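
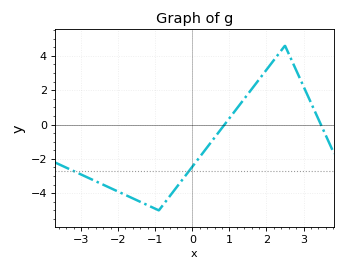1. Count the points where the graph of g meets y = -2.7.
2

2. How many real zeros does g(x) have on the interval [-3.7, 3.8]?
2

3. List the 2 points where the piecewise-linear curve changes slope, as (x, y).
(-0.9, -5); (2.5, 4.6)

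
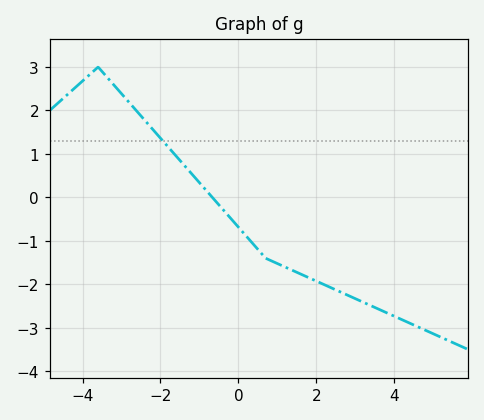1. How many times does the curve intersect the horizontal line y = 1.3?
1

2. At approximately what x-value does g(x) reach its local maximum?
-3.6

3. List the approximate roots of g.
-0.668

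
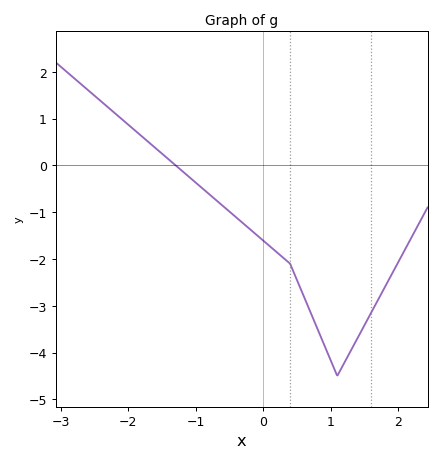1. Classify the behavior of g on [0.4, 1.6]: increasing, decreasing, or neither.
neither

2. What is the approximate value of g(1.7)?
-2.9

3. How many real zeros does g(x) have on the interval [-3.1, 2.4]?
1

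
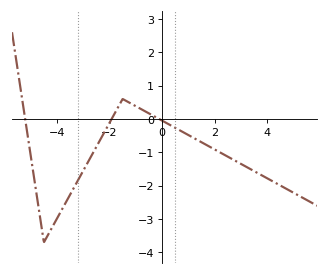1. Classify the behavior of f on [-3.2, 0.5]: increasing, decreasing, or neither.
neither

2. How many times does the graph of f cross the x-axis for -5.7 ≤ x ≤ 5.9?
3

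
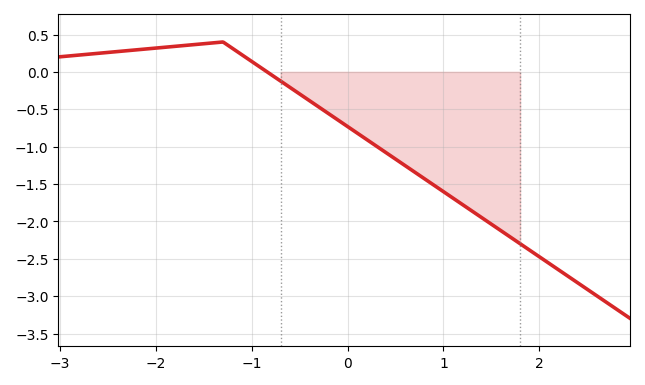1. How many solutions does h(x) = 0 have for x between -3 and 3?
1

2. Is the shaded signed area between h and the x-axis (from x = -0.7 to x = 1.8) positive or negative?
negative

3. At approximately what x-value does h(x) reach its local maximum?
-1.3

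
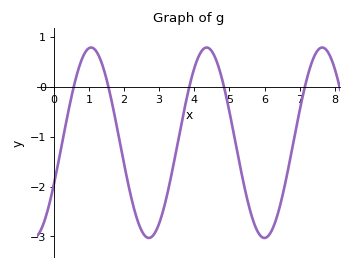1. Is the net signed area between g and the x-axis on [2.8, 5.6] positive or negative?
negative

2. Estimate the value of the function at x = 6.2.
-2.9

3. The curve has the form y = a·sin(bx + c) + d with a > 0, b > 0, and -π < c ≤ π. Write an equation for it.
y = 1.91sin(1.9x - 0.46) - 1.12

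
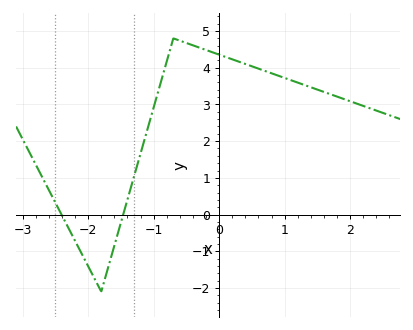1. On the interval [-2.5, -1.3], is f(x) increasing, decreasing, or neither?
neither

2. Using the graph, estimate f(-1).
2.92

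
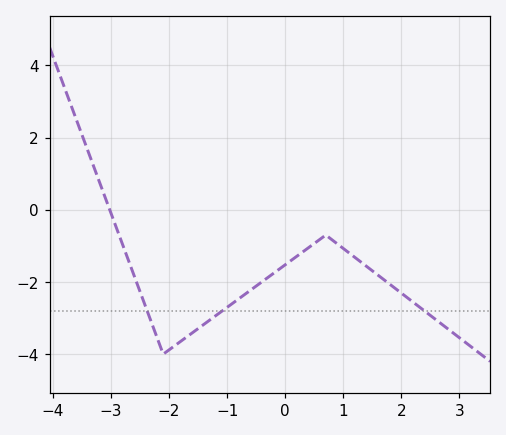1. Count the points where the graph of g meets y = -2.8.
3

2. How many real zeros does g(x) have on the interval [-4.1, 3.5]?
1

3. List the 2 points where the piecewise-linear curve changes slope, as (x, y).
(-2.1, -4); (0.7, -0.7)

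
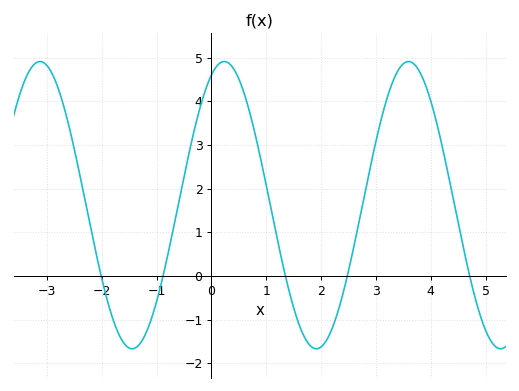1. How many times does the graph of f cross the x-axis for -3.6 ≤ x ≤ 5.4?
5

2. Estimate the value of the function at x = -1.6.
-1.53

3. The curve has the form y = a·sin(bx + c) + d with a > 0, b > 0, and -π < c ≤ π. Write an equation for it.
y = 3.29sin(1.87x + 1.13) + 1.62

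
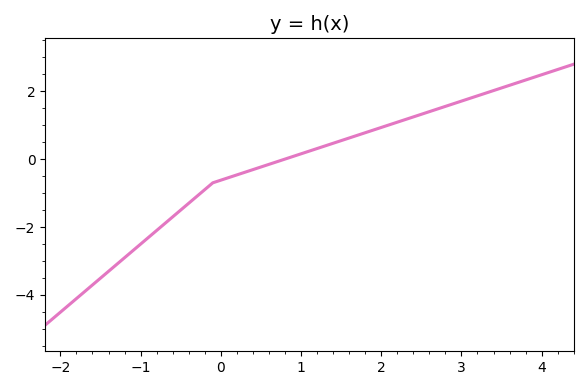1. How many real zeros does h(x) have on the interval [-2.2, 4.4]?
1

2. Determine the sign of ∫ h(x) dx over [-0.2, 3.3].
positive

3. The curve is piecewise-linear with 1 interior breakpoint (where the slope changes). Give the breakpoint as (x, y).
(-0.1, -0.7)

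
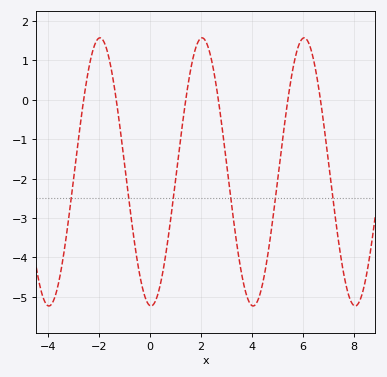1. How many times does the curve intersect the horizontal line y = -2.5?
6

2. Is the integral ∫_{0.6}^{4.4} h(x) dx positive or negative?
negative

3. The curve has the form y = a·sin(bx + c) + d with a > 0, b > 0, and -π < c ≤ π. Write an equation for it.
y = 3.4sin(1.57x - 1.65) - 1.83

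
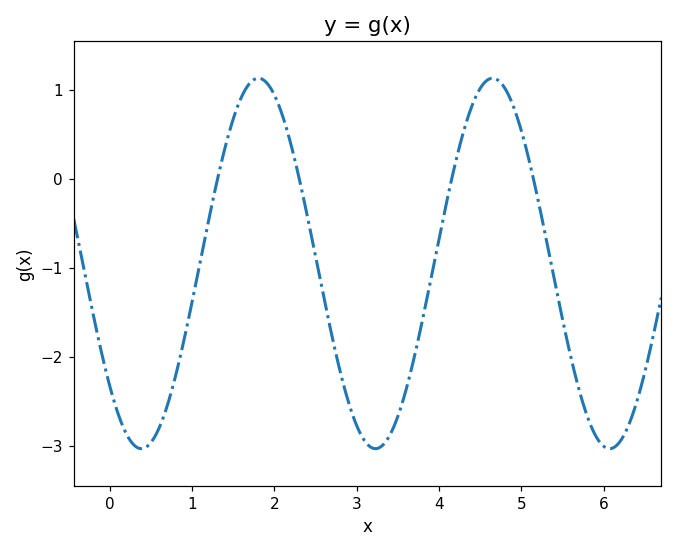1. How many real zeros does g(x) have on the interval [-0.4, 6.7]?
4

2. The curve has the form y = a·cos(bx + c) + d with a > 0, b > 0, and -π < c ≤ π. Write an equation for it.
y = 2.08cos(2.21x + 2.29) - 0.95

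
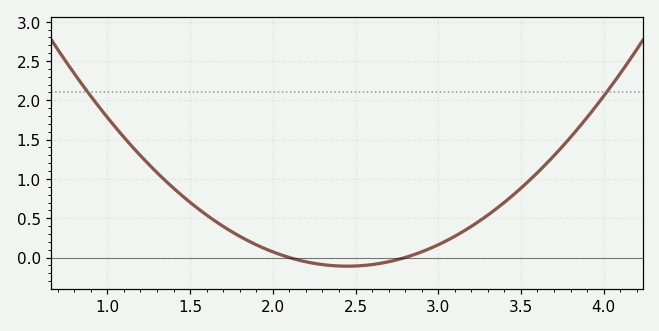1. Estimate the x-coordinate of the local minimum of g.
2.45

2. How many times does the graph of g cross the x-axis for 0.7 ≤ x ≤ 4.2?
2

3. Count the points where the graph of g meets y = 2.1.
2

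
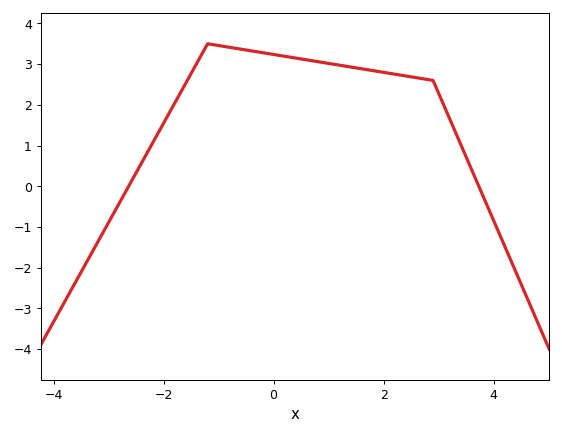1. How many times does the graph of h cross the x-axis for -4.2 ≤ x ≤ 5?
2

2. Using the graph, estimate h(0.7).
3.1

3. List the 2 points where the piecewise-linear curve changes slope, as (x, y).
(-1.2, 3.5); (2.9, 2.6)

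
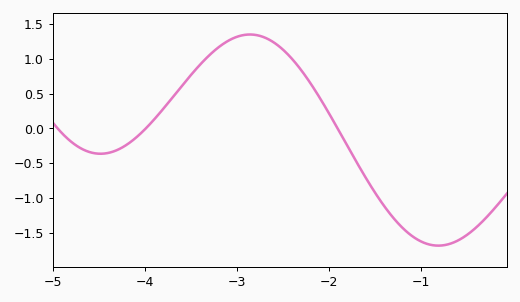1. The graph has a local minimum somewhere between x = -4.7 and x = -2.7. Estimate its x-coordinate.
-4.5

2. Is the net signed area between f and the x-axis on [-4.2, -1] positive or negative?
positive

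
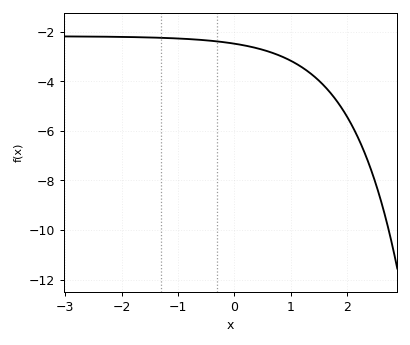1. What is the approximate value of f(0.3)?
-2.61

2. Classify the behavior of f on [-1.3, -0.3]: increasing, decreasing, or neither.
decreasing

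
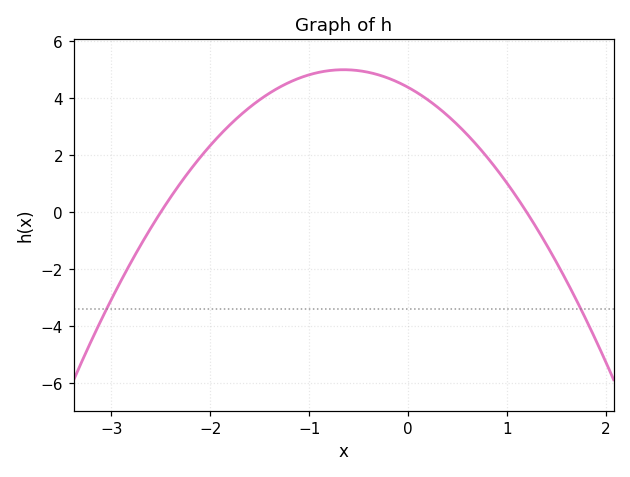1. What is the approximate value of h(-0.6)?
5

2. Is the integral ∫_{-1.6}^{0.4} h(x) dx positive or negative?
positive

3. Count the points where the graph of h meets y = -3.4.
2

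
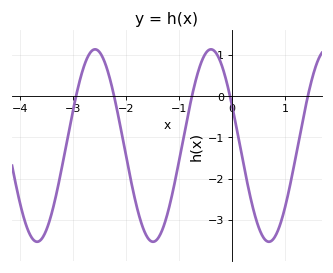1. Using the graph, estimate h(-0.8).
-0.3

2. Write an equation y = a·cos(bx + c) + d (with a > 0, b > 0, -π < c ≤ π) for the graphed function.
y = 2.33cos(2.9x + 1.1) - 1.2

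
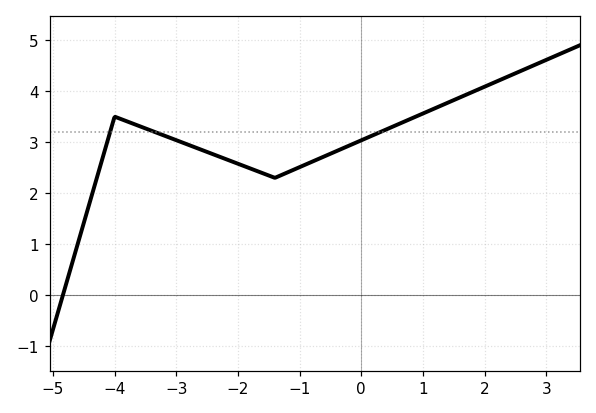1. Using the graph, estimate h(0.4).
3.25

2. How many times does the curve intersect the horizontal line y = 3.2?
3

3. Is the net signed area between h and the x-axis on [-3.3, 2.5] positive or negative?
positive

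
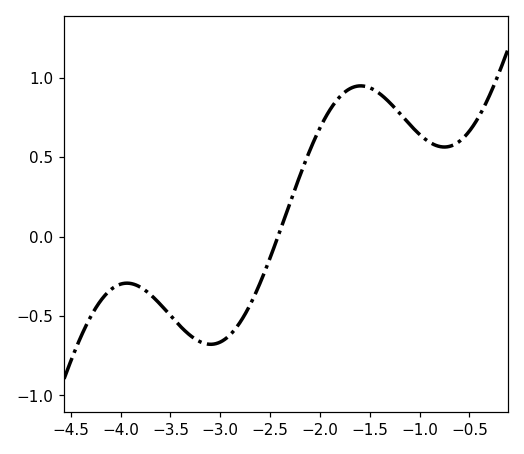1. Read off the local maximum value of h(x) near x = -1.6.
0.949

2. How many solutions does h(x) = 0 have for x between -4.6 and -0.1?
1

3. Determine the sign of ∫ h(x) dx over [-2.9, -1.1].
positive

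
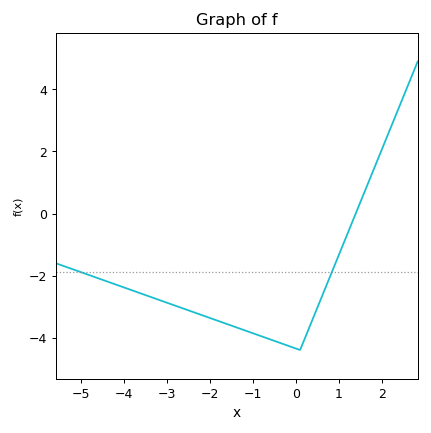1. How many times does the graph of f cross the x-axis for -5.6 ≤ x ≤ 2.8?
1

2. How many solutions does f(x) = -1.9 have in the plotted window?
2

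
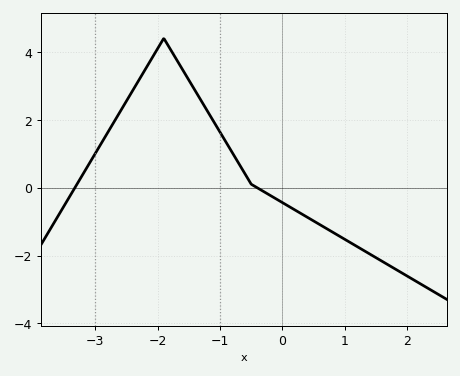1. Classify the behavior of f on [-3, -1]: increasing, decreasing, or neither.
neither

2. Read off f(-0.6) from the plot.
0.407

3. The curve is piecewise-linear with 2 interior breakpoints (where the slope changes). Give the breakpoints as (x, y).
(-1.9, 4.4); (-0.5, 0.1)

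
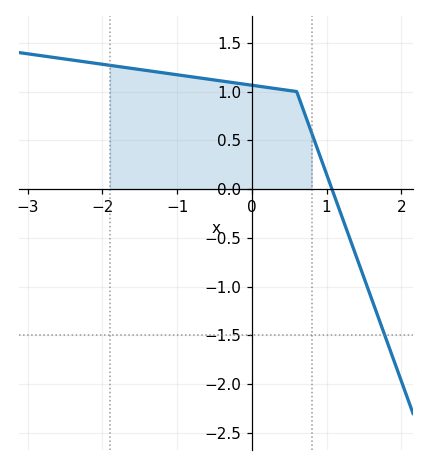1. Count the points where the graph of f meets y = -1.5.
1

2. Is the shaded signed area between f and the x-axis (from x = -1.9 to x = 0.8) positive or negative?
positive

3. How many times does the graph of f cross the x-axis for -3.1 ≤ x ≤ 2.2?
1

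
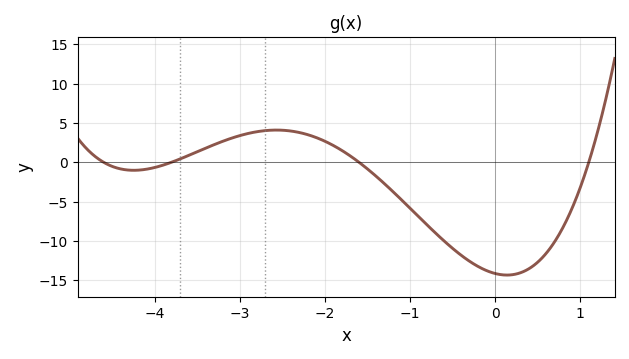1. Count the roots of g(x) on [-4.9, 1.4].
4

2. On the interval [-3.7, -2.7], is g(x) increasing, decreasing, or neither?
increasing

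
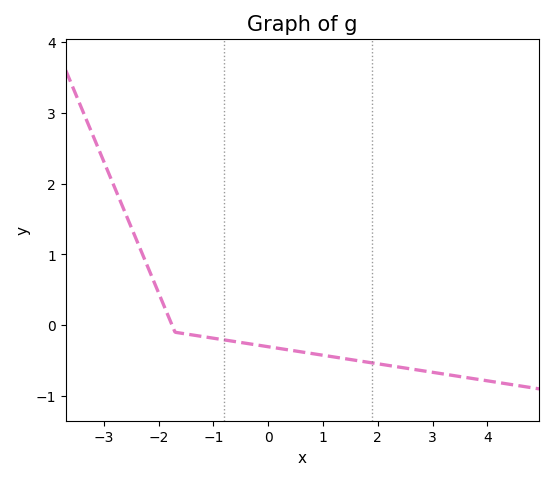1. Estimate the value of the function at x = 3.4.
-0.714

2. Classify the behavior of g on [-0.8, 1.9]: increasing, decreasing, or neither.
decreasing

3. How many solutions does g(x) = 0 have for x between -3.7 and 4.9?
1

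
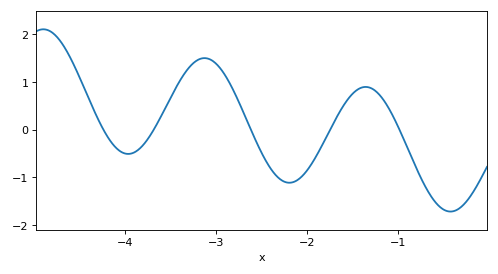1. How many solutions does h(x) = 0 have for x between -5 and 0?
5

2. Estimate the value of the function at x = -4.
-0.5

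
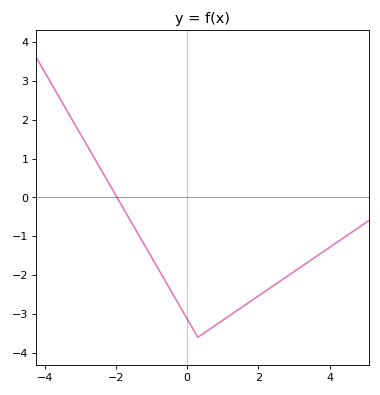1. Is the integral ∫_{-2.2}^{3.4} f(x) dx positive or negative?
negative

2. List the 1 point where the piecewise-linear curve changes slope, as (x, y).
(0.3, -3.6)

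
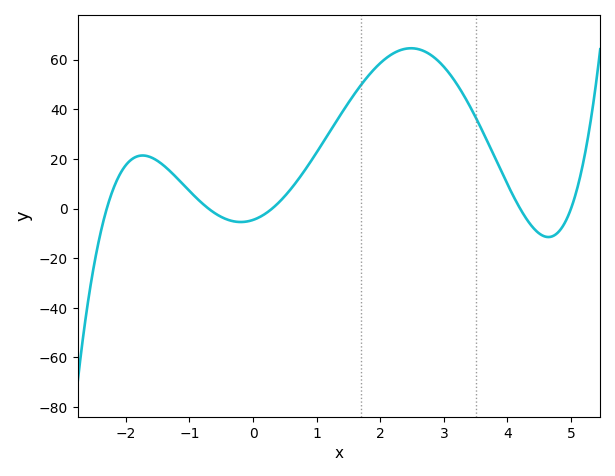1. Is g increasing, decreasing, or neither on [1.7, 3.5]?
neither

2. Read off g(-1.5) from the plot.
19.2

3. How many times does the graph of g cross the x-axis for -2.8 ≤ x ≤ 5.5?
5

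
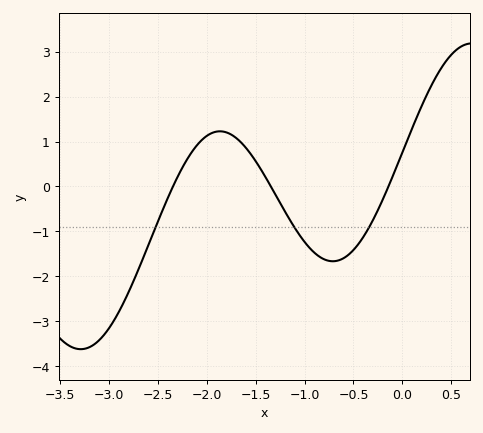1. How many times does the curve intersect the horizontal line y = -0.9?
3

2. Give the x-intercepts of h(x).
-2.3, -1.3, -0.1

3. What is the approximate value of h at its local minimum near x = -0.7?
-1.7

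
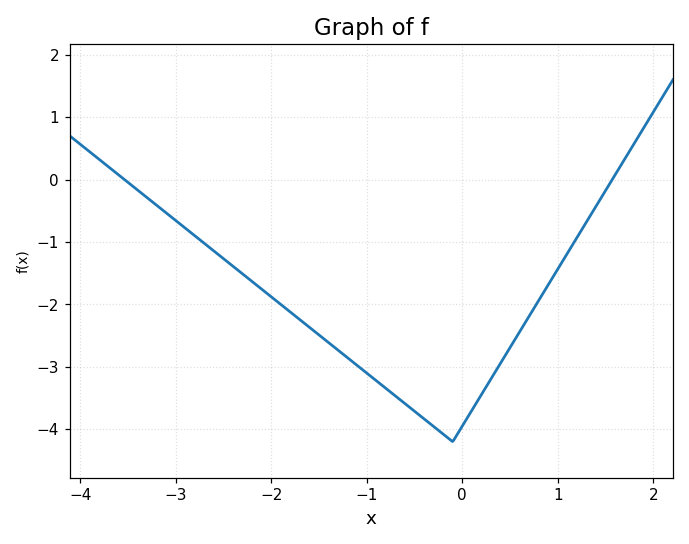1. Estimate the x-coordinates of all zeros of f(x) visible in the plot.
-3.5, 1.6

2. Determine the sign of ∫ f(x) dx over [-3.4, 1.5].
negative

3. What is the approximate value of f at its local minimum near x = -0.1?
-4.2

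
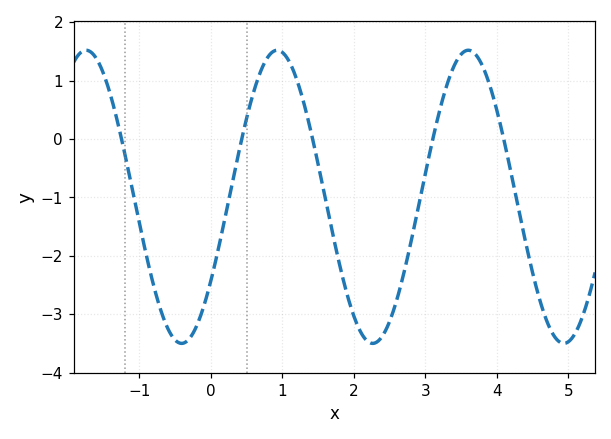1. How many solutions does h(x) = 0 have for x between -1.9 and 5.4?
5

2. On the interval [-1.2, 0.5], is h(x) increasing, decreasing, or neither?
neither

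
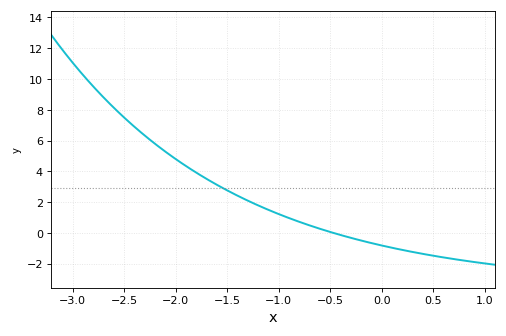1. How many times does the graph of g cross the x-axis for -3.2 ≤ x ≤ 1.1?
1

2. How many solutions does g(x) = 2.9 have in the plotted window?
1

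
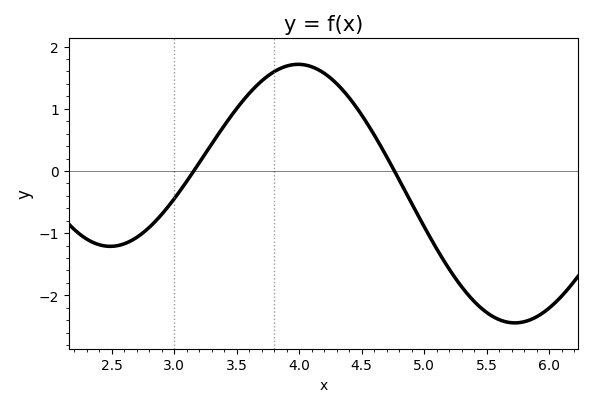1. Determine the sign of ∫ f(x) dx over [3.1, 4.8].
positive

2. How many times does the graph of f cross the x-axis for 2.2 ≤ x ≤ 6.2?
2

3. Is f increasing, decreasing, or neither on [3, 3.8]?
increasing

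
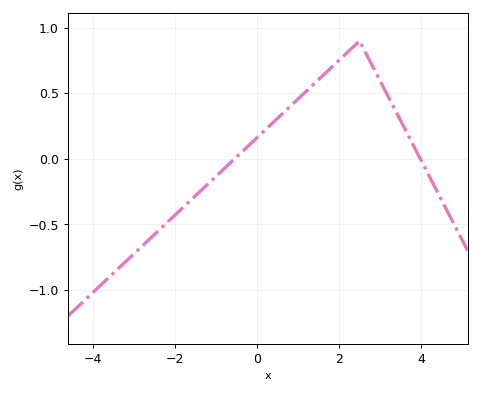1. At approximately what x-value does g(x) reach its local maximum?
2.5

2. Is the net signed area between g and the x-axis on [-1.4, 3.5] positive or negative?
positive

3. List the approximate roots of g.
-0.546, 3.98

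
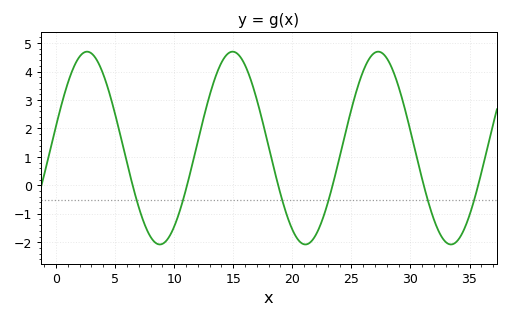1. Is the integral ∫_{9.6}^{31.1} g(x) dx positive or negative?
positive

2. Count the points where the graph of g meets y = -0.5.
6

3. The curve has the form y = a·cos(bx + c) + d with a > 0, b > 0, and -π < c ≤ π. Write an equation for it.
y = 3.39cos(0.51x - 1.3) + 1.31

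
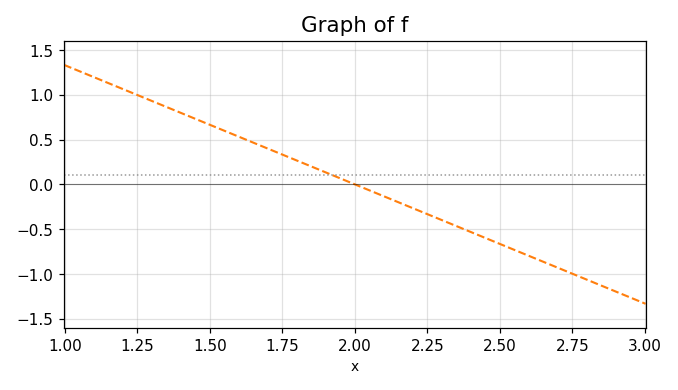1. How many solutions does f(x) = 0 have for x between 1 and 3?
1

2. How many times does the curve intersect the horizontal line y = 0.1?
1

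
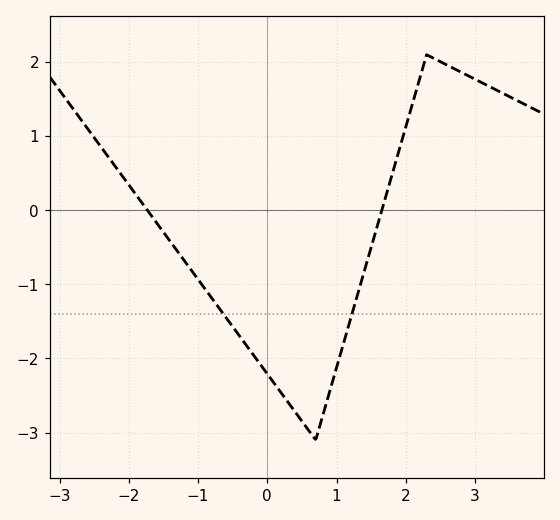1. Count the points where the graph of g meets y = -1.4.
2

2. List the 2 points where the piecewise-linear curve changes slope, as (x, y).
(0.7, -3.1); (2.3, 2.1)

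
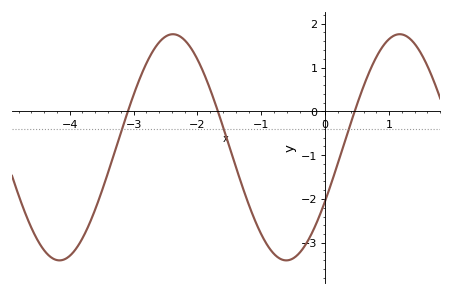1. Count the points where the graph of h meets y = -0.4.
3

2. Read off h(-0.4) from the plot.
-3.22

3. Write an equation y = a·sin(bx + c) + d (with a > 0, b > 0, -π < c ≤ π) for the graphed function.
y = 2.58sin(1.77x - 0.492) - 0.82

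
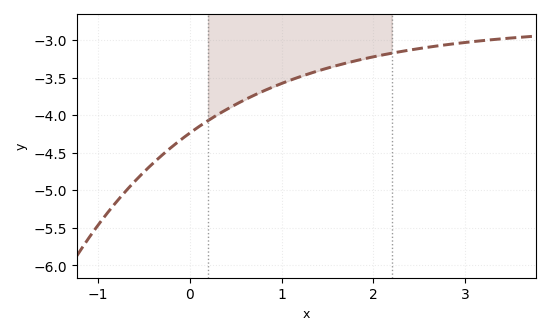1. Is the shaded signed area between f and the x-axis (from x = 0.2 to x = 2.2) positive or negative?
negative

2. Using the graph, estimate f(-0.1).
-4.33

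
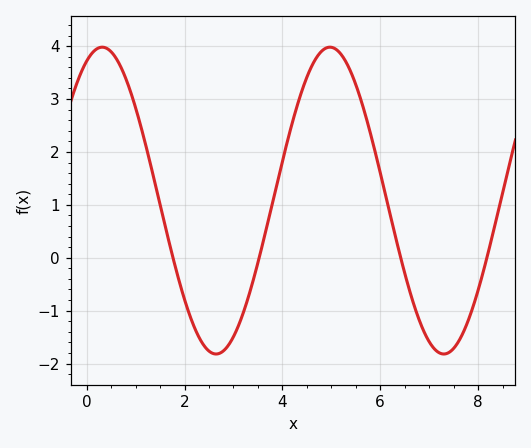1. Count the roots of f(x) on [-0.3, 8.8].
4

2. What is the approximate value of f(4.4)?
3.2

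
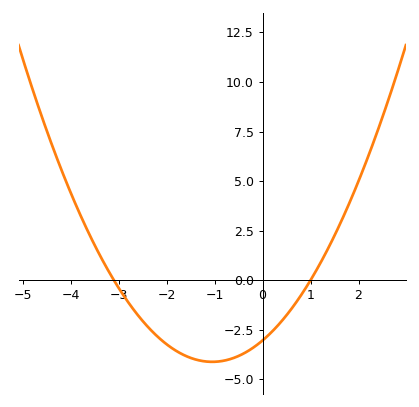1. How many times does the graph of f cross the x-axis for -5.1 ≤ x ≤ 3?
2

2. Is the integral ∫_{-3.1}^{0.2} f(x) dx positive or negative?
negative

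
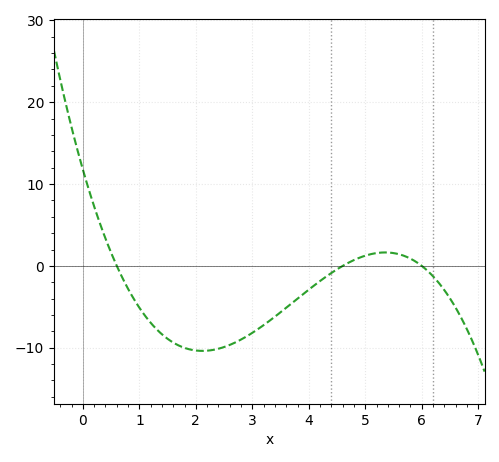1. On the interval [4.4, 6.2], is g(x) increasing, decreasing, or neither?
neither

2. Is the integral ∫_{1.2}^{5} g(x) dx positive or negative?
negative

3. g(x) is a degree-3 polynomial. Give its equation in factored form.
y = -0.71(x - 0.6)(x - 4.6)(x - 6)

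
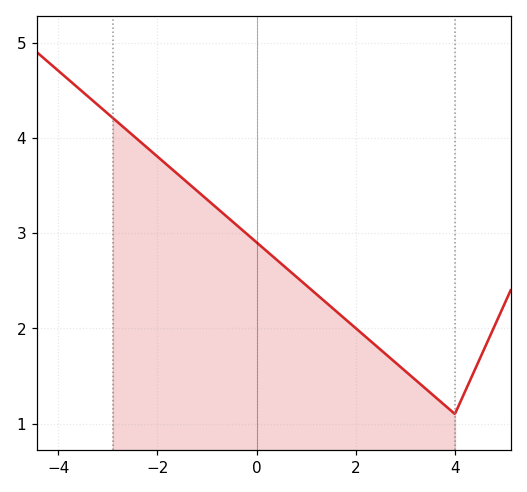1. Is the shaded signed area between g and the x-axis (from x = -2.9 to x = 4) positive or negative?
positive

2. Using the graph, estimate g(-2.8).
4.17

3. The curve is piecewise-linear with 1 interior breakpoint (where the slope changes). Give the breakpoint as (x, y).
(4, 1.1)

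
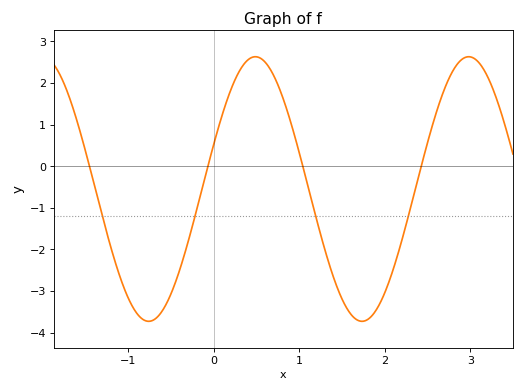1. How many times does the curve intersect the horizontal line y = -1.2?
4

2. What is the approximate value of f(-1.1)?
-2.6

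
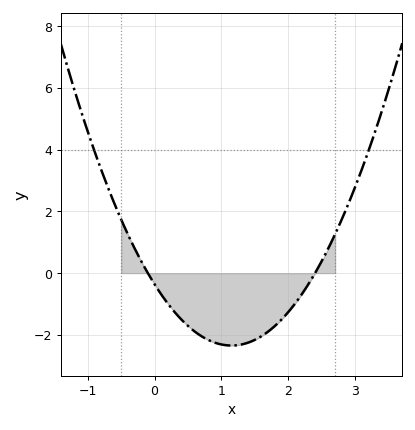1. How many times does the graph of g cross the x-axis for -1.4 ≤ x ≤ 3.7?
2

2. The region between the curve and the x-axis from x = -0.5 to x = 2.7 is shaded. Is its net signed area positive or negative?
negative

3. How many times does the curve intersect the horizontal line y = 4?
2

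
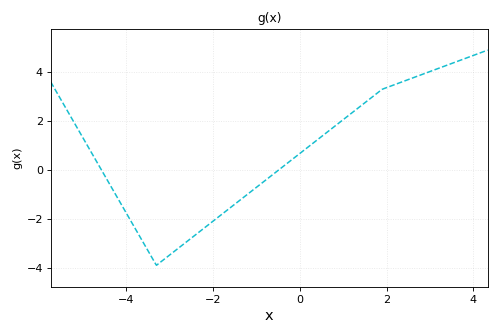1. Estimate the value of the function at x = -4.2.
-1.13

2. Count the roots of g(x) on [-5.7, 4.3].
2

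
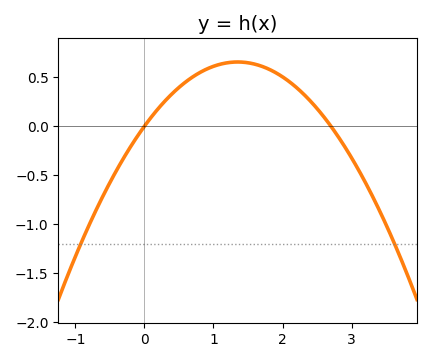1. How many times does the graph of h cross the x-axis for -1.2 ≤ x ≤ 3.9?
2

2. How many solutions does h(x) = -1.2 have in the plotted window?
2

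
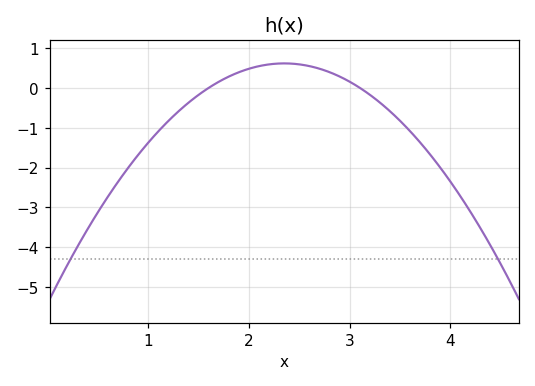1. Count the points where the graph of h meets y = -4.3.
2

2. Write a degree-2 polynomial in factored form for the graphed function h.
y = -1.09(x - 1.6)(x - 3.1)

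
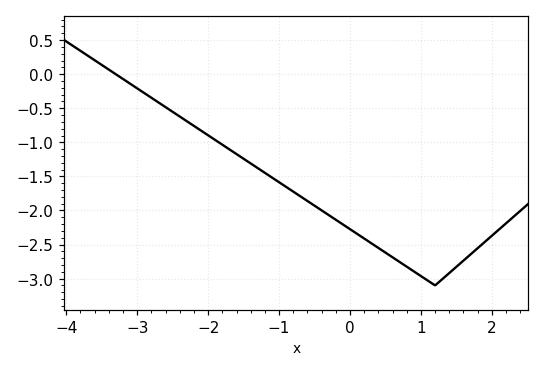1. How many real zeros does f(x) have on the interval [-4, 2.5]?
1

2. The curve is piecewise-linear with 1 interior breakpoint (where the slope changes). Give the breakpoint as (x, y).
(1.2, -3.1)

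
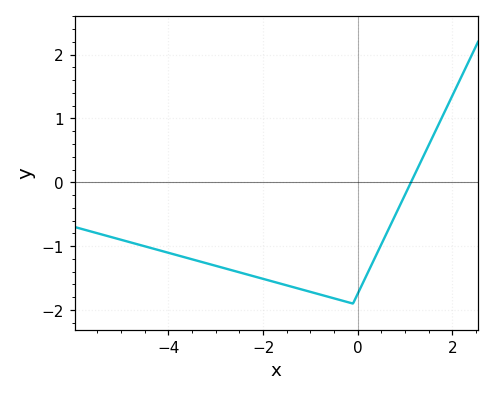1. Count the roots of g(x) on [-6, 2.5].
1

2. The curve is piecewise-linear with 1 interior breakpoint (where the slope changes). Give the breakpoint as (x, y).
(-0.1, -1.9)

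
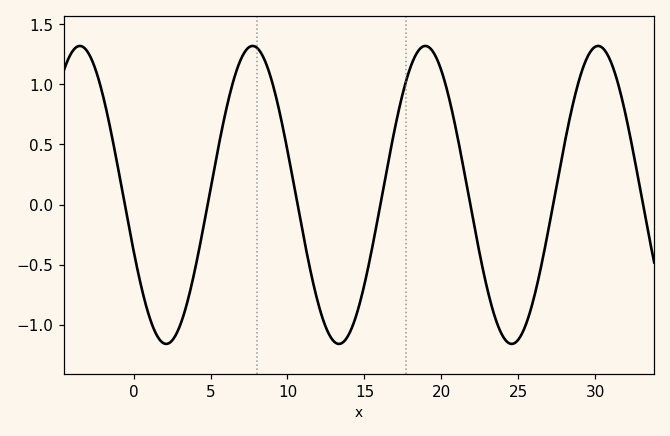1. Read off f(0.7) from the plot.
-0.8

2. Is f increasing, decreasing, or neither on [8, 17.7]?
neither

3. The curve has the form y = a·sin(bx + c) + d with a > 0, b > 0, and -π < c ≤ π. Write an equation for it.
y = 1.24sin(0.56x - 2.8) + 0.08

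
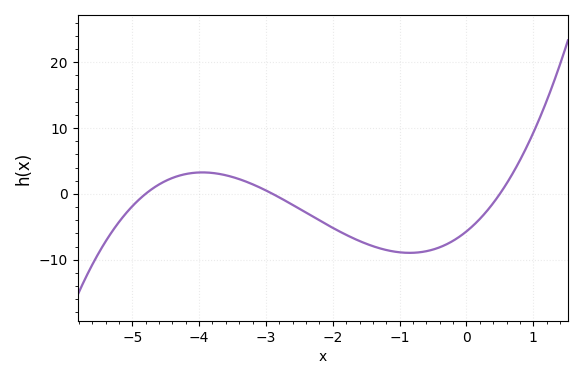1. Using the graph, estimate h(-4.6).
1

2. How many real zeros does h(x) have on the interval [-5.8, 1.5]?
3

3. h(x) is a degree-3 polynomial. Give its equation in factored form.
y = 0.82(x + 4.8)(x + 2.9)(x - 0.5)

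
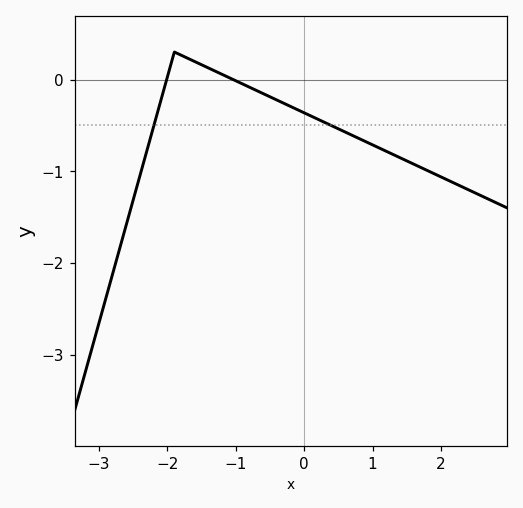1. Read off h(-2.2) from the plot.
-0.504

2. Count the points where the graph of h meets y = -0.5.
2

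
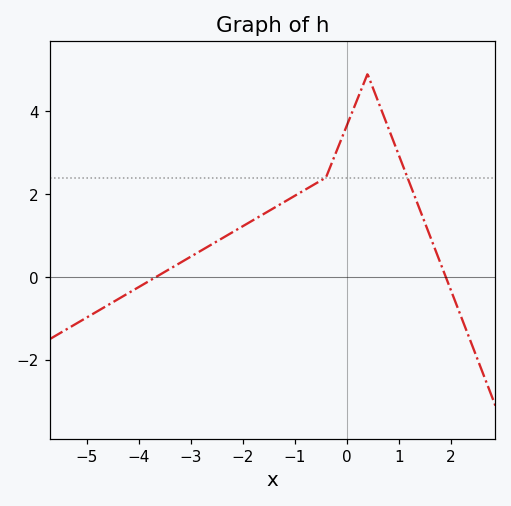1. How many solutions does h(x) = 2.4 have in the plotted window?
2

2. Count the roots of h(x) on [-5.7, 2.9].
2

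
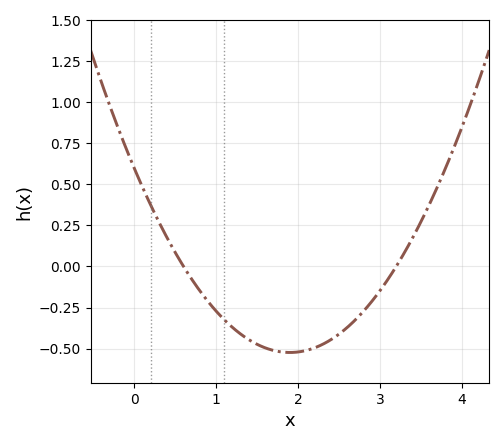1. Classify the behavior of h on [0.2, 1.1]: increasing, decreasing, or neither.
decreasing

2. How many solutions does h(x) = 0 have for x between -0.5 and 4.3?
2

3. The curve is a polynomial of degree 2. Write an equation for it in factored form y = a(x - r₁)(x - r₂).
y = 0.31(x - 0.6)(x - 3.2)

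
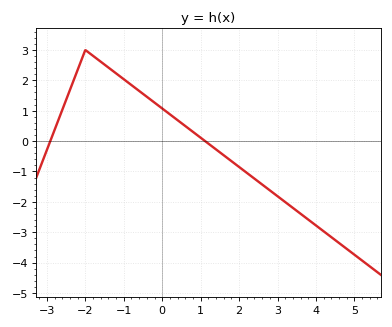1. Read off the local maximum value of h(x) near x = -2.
3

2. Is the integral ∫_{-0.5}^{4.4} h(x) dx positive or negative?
negative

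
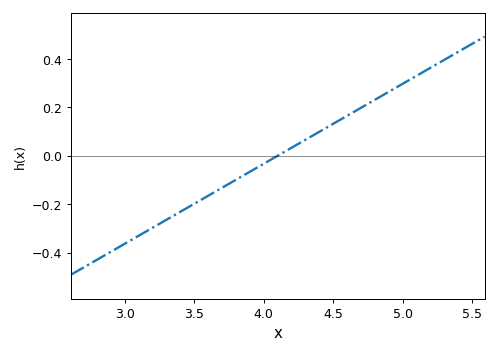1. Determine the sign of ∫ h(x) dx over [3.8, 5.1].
positive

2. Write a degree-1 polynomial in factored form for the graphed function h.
y = 0.33(x - 4.1)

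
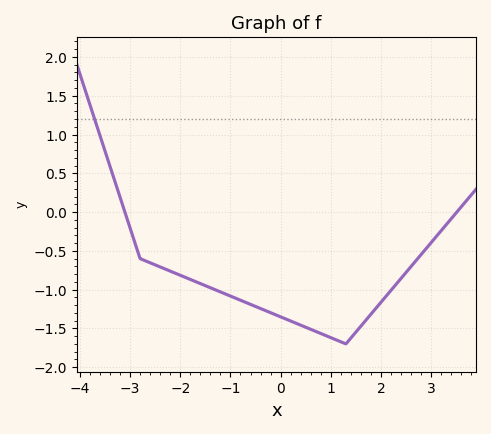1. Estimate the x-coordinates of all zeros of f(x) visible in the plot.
-3.2, 3.6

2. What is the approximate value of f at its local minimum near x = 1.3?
-1.7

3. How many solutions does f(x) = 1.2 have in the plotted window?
1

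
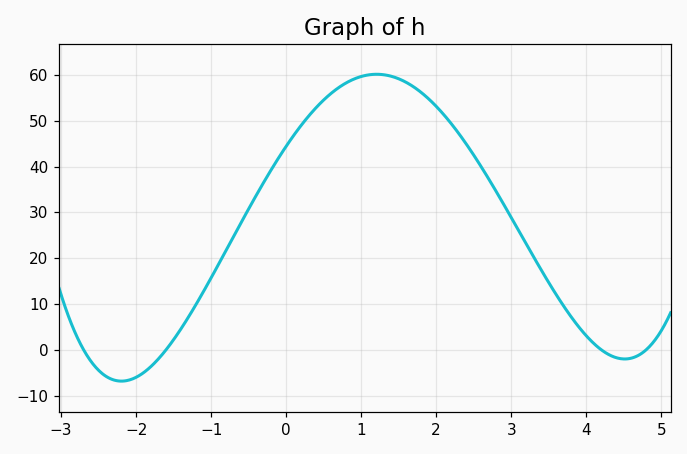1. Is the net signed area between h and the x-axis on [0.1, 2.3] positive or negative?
positive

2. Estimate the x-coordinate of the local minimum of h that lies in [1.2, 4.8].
4.6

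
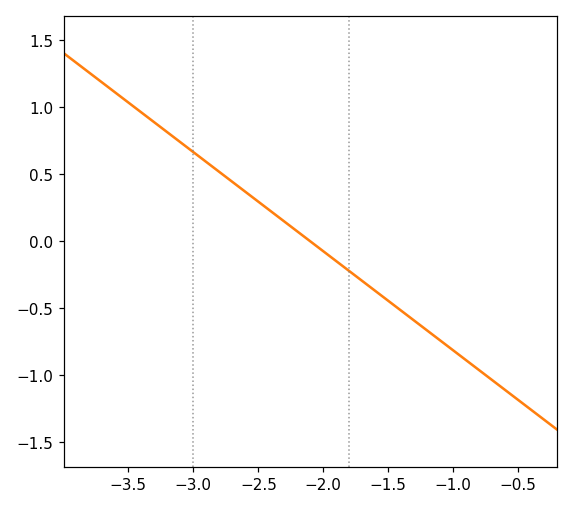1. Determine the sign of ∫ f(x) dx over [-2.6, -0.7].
negative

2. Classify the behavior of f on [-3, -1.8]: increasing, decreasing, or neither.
decreasing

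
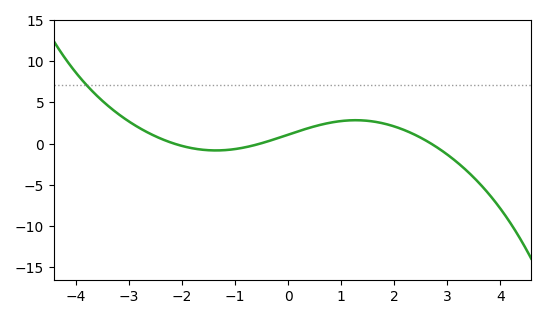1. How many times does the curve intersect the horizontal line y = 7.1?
1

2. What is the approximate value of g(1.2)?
2.83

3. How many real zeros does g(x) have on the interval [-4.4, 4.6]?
3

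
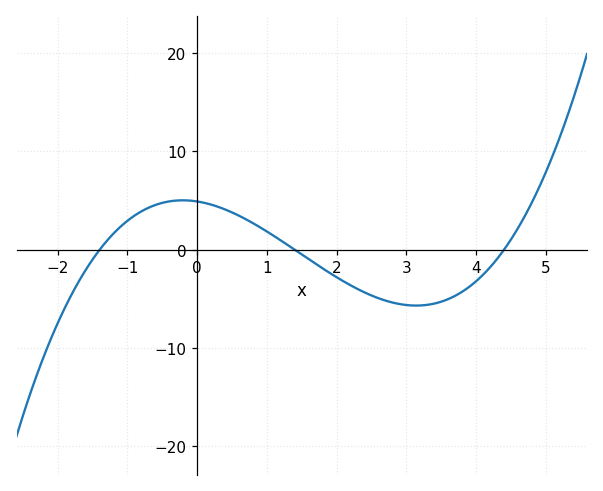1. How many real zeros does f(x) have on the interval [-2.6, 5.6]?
3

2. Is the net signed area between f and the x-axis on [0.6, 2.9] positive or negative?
negative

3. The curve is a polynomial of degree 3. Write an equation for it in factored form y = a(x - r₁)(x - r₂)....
y = 0.57(x + 1.4)(x - 1.4)(x - 4.4)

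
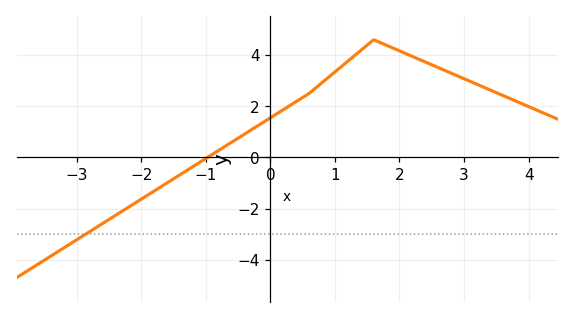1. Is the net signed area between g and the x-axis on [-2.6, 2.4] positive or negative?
positive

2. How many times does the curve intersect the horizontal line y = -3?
1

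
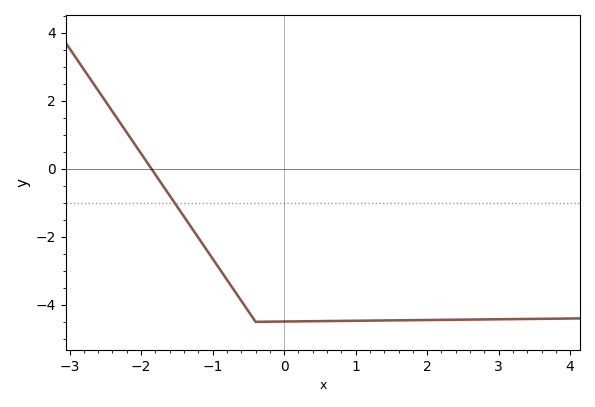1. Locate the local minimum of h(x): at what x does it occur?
-0.398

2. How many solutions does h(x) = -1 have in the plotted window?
1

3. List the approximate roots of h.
-1.86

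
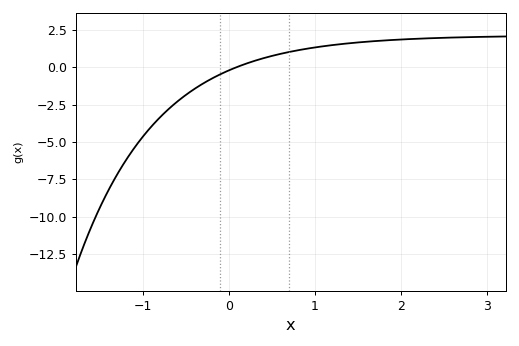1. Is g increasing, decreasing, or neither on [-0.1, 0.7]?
increasing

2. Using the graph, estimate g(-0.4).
-1.45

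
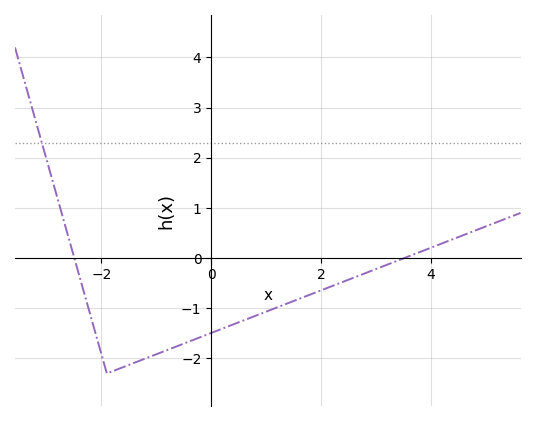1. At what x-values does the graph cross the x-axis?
-2.49, 3.52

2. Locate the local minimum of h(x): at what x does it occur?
-1.9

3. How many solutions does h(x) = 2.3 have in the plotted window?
1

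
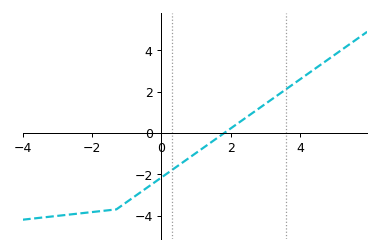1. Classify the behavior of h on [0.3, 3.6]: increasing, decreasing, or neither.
increasing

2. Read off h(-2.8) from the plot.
-4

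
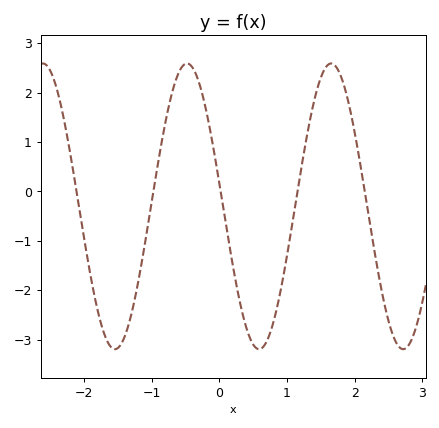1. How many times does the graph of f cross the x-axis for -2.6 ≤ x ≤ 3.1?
5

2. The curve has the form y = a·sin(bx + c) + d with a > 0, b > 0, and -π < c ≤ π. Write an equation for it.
y = 2.89sin(3x + 3) - 0.3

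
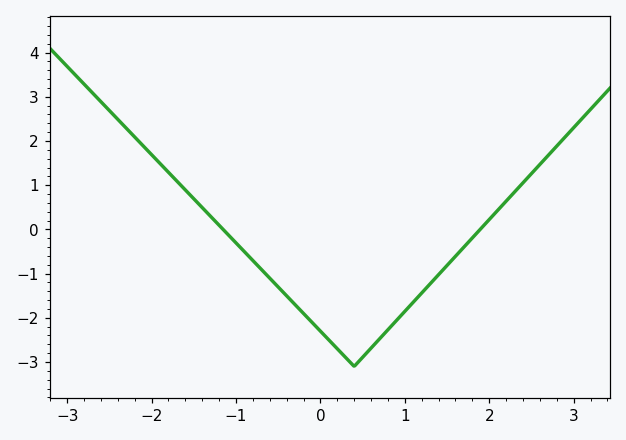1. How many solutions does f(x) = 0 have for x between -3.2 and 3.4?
2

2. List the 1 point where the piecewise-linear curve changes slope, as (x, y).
(0.4, -3.1)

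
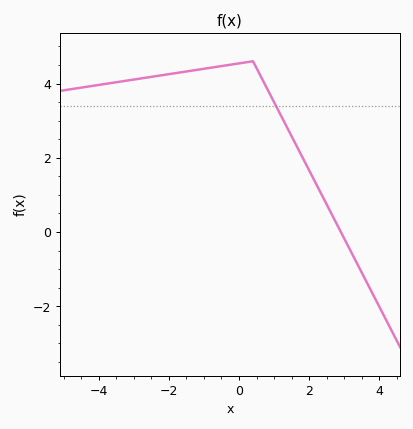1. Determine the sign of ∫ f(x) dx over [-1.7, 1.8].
positive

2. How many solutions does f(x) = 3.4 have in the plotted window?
1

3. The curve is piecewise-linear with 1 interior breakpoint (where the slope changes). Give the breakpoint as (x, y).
(0.4, 4.6)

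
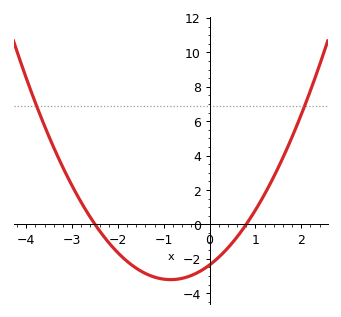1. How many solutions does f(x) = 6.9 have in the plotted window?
2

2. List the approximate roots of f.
-2.5, 0.8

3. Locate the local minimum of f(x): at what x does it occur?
-0.8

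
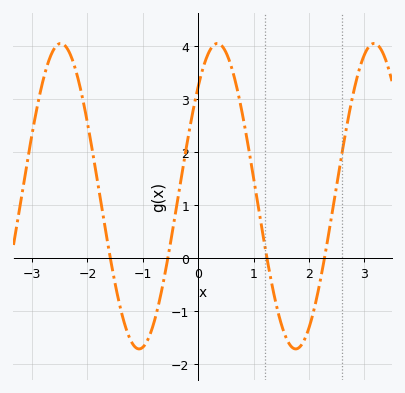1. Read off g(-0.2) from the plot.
2.17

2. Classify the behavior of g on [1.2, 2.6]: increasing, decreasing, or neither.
neither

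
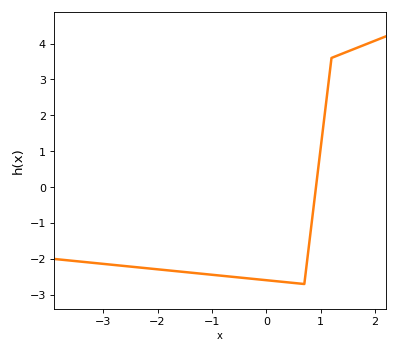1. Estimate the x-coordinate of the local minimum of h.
0.7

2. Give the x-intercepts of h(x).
0.9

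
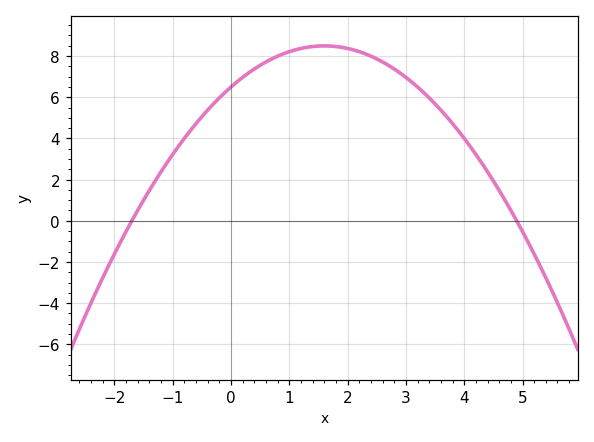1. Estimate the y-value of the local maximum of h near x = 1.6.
8.49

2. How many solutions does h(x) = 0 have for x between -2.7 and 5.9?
2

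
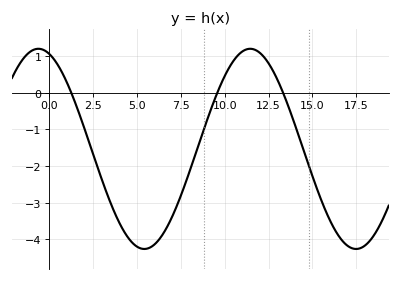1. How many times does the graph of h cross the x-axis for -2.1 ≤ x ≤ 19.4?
3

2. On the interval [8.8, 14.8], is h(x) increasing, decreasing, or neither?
neither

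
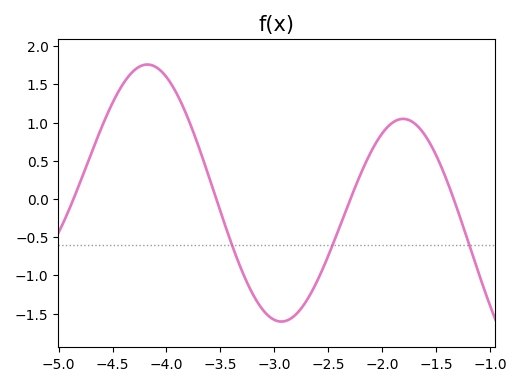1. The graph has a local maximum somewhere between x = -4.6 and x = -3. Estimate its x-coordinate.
-4.2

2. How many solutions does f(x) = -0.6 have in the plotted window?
3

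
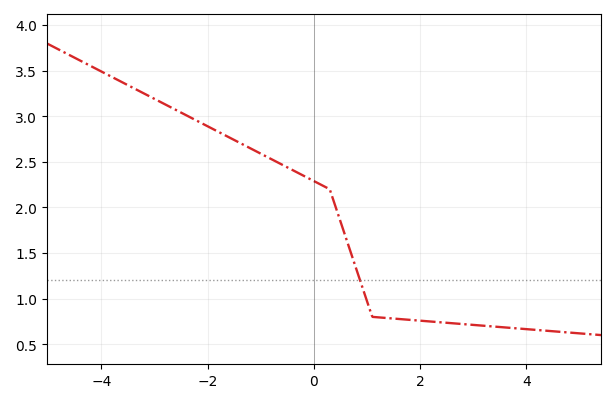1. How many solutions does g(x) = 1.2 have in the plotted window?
1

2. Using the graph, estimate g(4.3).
0.65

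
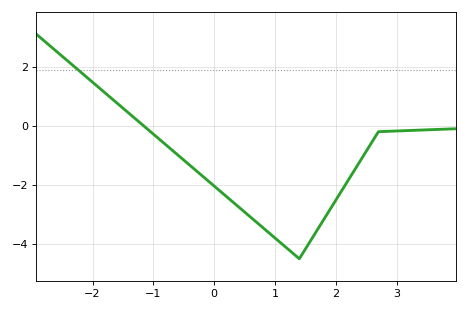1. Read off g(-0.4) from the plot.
-1.34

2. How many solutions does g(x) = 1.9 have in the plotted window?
1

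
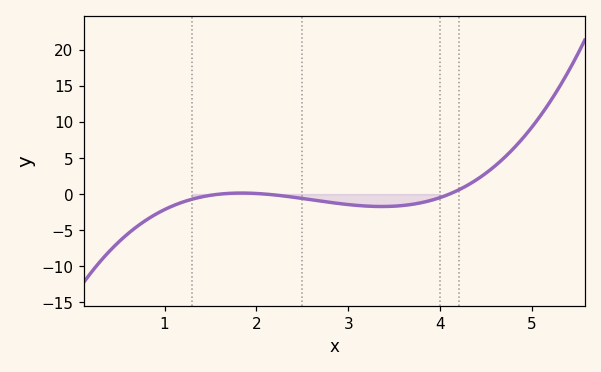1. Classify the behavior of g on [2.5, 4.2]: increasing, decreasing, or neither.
neither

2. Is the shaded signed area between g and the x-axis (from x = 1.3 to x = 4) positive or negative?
negative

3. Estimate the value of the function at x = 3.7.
-1.5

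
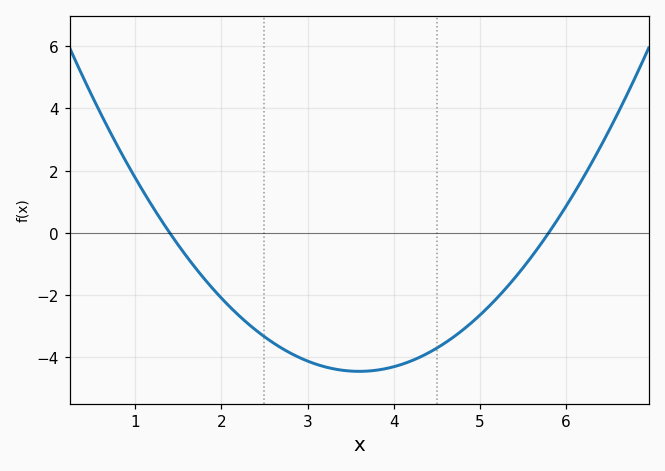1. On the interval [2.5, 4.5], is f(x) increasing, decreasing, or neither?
neither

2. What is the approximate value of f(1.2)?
0.8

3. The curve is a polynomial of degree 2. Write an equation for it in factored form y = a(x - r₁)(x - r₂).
y = 0.92(x - 1.4)(x - 5.8)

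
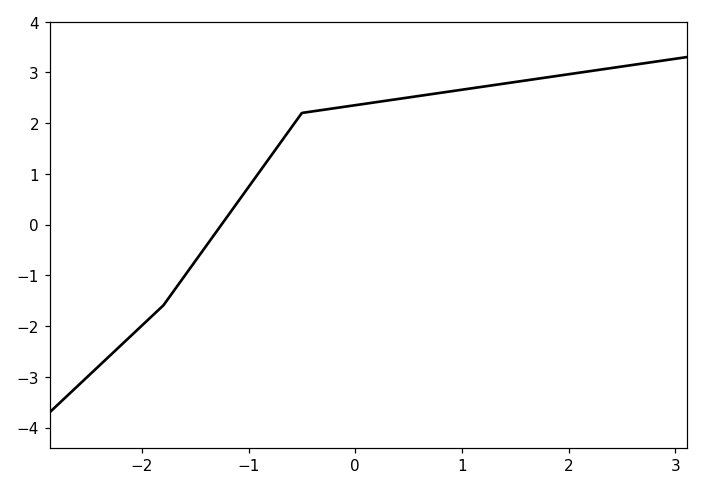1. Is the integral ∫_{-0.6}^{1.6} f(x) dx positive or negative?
positive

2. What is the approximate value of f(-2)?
-2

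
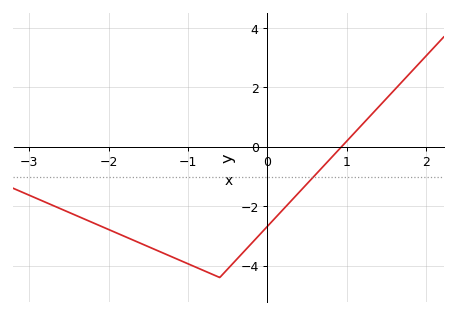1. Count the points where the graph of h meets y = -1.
1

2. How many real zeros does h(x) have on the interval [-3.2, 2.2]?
1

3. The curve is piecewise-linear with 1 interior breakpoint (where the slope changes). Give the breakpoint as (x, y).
(-0.6, -4.4)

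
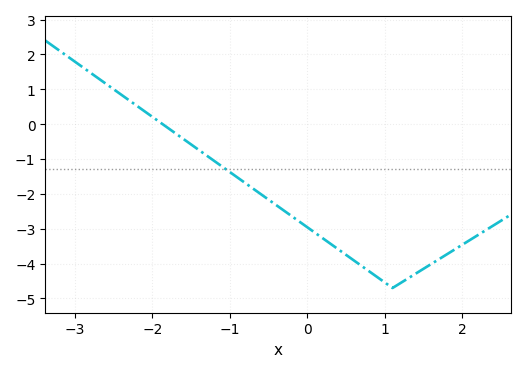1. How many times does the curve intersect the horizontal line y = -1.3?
1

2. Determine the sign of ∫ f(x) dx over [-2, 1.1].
negative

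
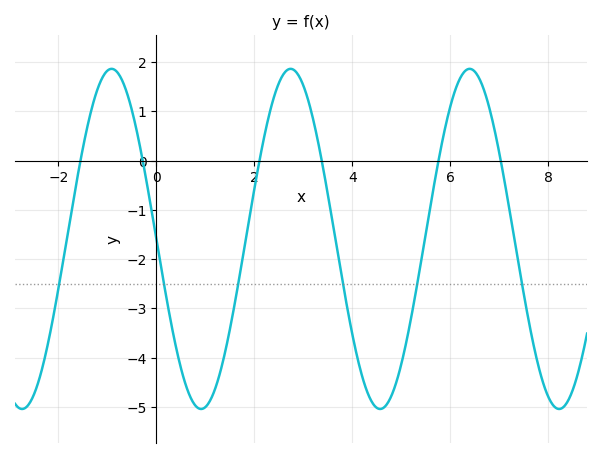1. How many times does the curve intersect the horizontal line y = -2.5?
6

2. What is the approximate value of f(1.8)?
-1.7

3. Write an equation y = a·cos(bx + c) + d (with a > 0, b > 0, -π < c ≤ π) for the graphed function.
y = 3.45cos(1.7x + 1.6) - 1.59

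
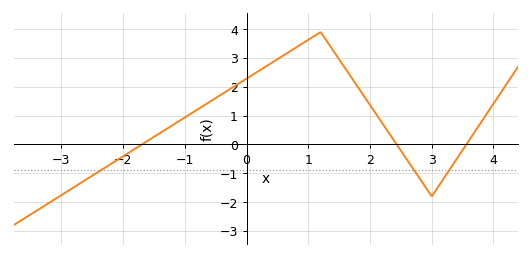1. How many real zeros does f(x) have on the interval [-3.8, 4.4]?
3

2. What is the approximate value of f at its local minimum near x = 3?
-1.8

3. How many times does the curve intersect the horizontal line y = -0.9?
3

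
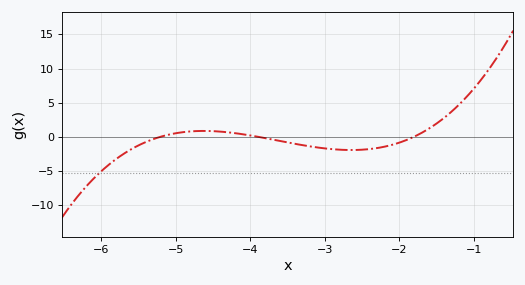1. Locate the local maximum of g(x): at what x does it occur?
-4.6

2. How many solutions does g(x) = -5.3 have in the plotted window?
1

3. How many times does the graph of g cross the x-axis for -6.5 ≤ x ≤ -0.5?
3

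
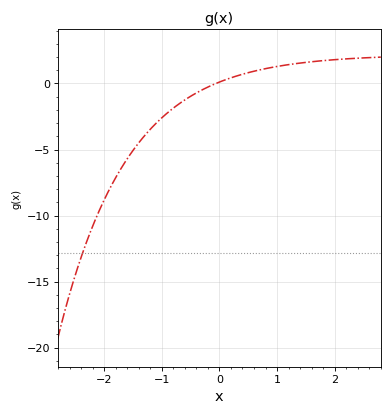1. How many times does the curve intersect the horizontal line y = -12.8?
1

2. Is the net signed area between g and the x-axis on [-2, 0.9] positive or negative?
negative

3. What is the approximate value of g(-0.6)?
-1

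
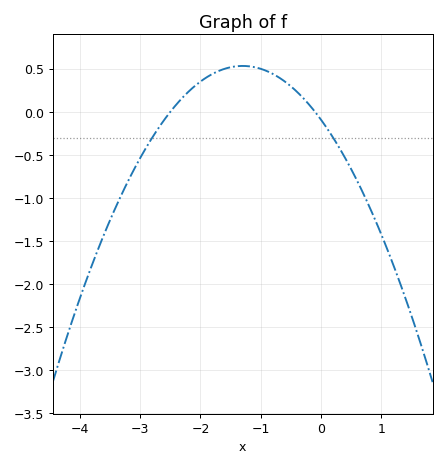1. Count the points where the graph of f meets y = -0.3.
2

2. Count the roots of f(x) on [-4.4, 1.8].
2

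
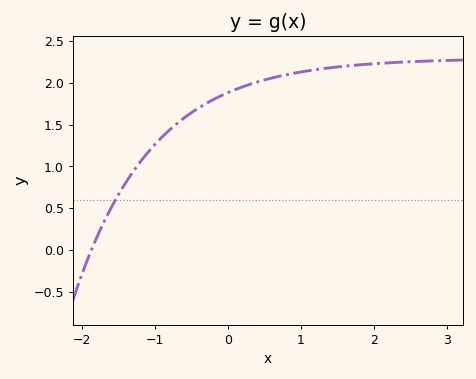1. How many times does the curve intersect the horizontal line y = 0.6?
1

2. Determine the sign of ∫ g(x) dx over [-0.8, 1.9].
positive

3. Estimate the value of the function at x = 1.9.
2.22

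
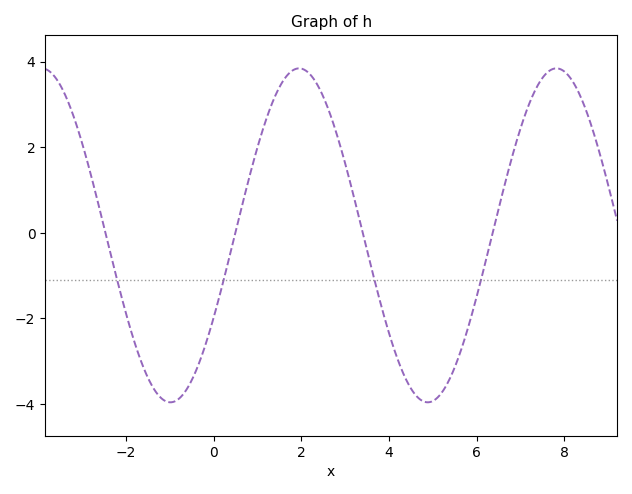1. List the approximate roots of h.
-2.4, 0.4, 3.4, 6.4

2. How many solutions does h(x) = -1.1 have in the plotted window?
4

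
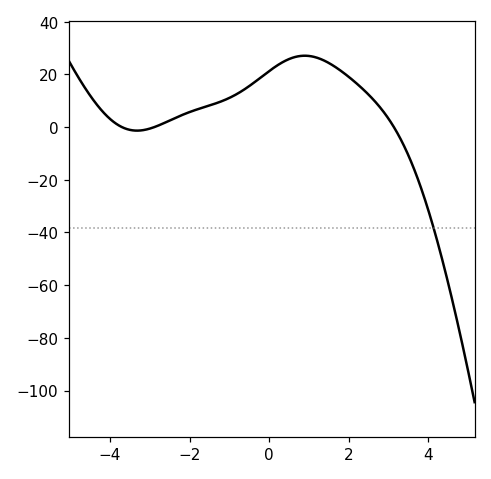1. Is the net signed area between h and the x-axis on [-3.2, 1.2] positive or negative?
positive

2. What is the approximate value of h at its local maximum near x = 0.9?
27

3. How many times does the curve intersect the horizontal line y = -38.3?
1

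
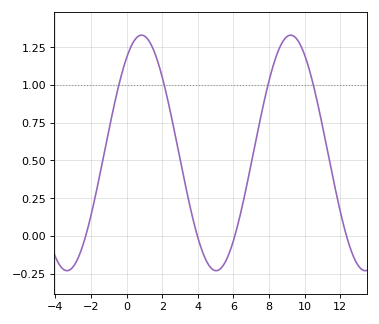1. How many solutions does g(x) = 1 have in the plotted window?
4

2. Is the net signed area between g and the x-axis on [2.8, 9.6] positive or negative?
positive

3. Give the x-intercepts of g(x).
-2.3, 3.98, 6.08, 12.4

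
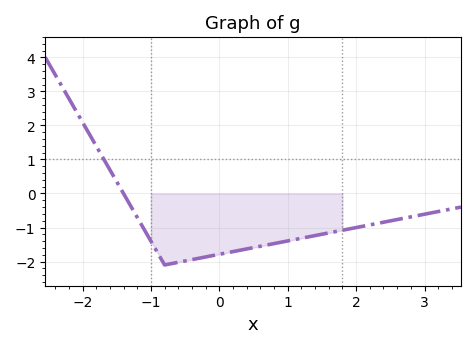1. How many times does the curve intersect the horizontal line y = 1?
1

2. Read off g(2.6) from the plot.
-0.766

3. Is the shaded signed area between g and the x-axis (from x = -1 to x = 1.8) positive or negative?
negative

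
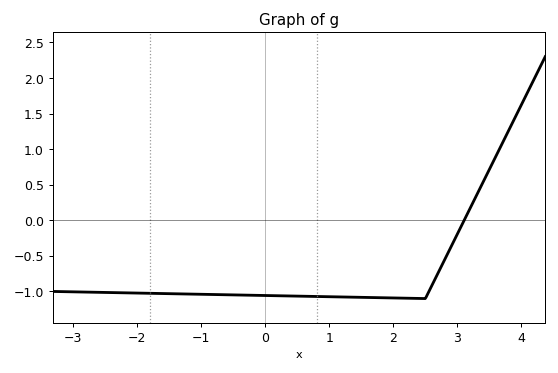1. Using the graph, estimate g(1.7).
-1.1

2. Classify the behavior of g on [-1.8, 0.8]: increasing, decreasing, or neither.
decreasing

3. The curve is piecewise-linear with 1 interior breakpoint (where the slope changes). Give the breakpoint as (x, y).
(2.5, -1.1)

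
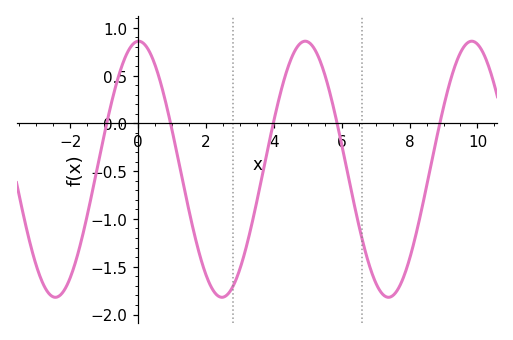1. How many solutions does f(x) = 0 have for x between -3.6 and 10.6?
5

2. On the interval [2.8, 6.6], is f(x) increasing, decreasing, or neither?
neither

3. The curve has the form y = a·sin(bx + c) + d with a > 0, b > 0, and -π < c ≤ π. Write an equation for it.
y = 1.34sin(1.28x + 1.55) - 0.48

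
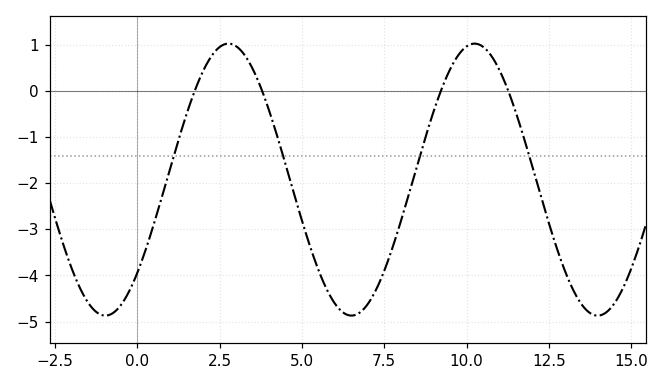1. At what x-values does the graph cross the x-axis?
1.74, 3.79, 9.22, 11.3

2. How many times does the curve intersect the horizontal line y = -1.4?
4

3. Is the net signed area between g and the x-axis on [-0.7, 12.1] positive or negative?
negative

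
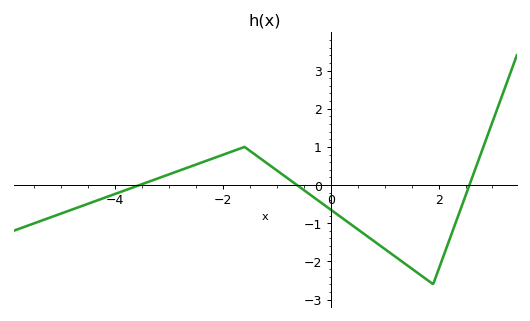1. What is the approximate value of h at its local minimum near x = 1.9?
-2.6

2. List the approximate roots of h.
-3.6, -0.6, 2.6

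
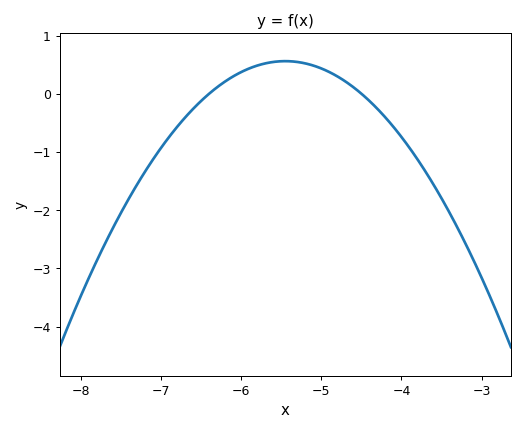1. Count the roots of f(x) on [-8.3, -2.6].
2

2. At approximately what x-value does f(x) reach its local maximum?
-5.45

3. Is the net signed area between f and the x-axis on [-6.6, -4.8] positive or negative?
positive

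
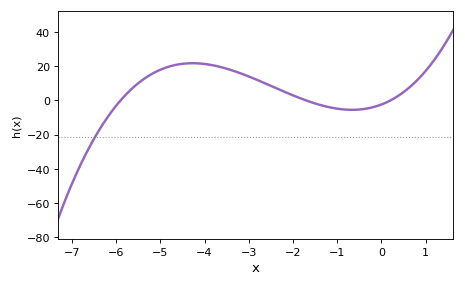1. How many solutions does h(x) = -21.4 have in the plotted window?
1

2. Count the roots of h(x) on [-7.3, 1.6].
3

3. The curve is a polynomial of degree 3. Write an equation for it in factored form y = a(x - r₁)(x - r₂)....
y = 1.17(x + 5.9)(x + 1.7)(x - 0.2)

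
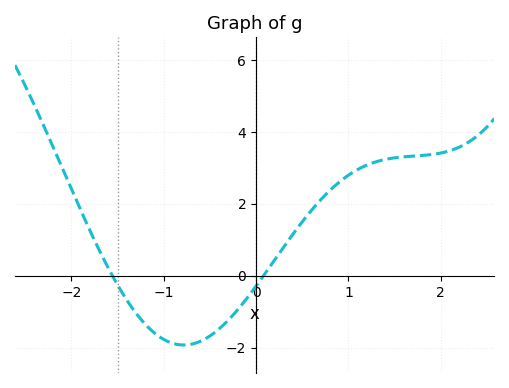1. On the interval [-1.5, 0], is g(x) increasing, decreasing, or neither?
neither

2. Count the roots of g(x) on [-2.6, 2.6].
2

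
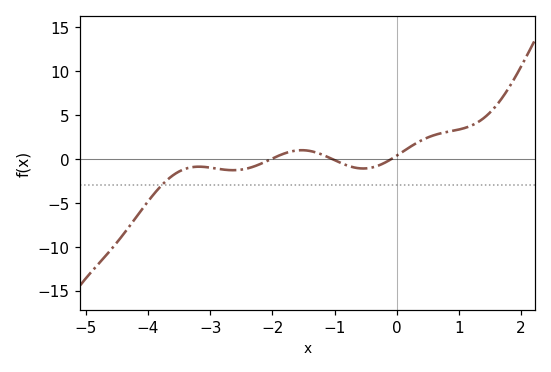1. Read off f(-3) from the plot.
-0.971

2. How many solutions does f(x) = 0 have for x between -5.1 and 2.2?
3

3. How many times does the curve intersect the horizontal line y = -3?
1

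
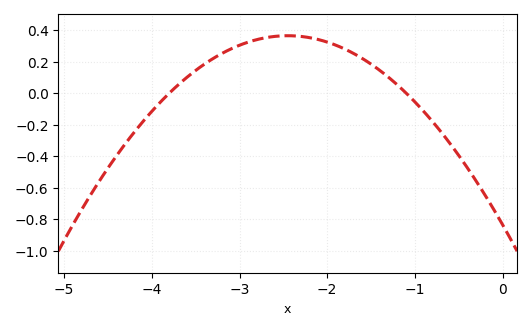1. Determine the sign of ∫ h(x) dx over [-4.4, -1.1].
positive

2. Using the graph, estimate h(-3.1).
0.28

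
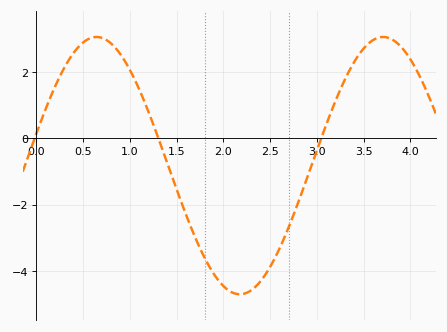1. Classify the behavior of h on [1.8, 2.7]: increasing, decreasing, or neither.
neither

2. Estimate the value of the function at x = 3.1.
0.407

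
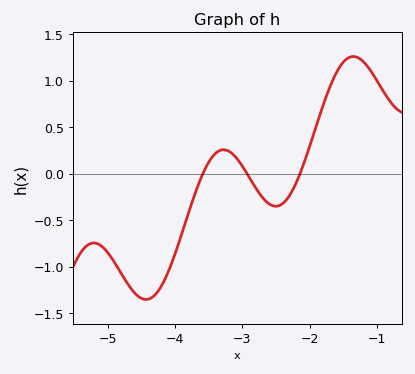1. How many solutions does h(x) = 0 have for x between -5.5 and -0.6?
3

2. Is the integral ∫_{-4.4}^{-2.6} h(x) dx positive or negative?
negative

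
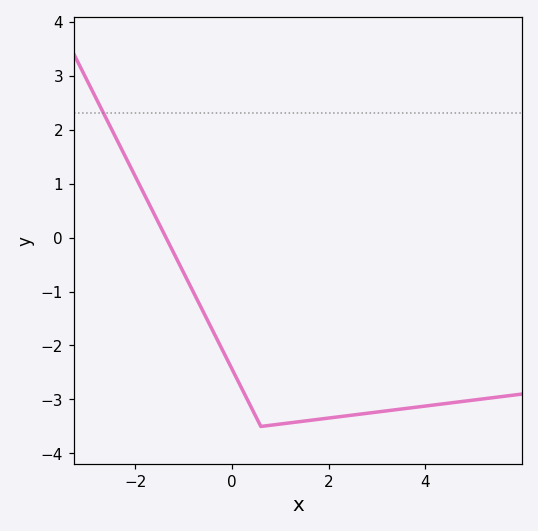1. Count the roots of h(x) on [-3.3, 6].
1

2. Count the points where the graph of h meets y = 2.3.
1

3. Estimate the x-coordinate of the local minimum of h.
0.601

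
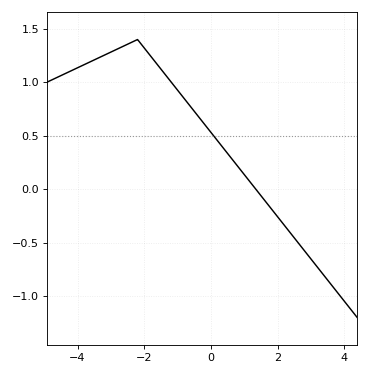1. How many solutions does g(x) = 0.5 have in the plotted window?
1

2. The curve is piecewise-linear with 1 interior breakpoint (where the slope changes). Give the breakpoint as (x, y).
(-2.2, 1.4)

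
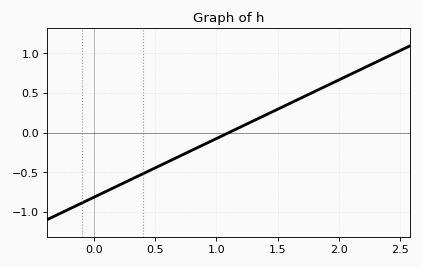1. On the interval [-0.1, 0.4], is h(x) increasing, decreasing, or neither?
increasing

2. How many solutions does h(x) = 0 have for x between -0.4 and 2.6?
1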